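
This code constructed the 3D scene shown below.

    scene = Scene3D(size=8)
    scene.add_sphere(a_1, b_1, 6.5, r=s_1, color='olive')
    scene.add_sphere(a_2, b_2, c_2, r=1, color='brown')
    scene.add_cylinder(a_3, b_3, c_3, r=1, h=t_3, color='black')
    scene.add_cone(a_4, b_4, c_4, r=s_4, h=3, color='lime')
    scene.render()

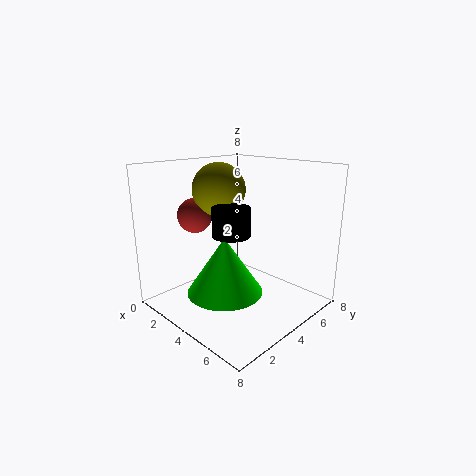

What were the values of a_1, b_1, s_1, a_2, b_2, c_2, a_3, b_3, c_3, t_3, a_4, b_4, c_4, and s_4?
a_1 = 2.5, b_1 = 4, s_1 = 1.5, a_2 = 1.5, b_2 = 3, c_2 = 5, a_3 = 4.5, b_3 = 3, c_3 = 4.5, t_3 = 1.5, a_4 = 4.5, b_4 = 2.5, c_4 = 1.5, s_4 = 2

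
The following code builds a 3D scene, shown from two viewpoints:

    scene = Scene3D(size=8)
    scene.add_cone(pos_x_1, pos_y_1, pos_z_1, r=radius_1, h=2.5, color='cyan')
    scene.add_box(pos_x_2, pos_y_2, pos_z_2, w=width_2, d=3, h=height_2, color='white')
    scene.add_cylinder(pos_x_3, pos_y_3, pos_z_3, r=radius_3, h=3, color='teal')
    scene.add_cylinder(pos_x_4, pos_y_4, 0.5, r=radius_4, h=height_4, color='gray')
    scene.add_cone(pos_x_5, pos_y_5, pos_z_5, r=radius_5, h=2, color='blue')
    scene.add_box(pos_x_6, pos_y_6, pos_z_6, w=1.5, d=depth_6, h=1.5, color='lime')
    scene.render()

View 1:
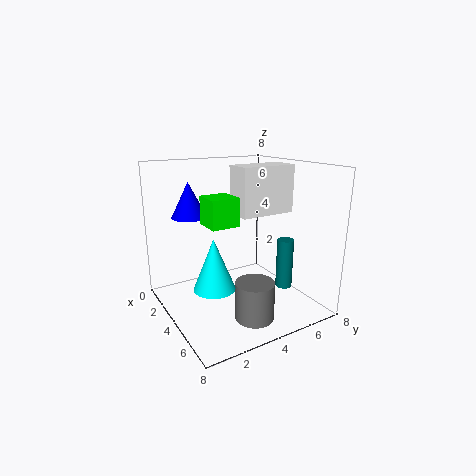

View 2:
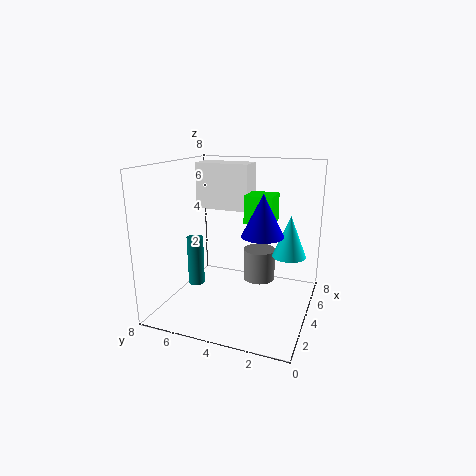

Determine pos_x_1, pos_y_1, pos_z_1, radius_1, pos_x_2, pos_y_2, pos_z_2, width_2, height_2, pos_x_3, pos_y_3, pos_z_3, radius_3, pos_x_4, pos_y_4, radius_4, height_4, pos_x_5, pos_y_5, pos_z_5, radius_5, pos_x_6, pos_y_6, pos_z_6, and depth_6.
pos_x_1 = 6
pos_y_1 = 1.5
pos_z_1 = 2.5
radius_1 = 1
pos_x_2 = 4
pos_y_2 = 3.5
pos_z_2 = 5.5
width_2 = 1.5
height_2 = 2.5
pos_x_3 = 4.5
pos_y_3 = 7
pos_z_3 = 0.5
radius_3 = 0.5
pos_x_4 = 6.5
pos_y_4 = 3.5
radius_4 = 1
height_4 = 2
pos_x_5 = 2
pos_y_5 = 2
pos_z_5 = 5
radius_5 = 1
pos_x_6 = 3.5
pos_y_6 = 2
pos_z_6 = 5
depth_6 = 1.5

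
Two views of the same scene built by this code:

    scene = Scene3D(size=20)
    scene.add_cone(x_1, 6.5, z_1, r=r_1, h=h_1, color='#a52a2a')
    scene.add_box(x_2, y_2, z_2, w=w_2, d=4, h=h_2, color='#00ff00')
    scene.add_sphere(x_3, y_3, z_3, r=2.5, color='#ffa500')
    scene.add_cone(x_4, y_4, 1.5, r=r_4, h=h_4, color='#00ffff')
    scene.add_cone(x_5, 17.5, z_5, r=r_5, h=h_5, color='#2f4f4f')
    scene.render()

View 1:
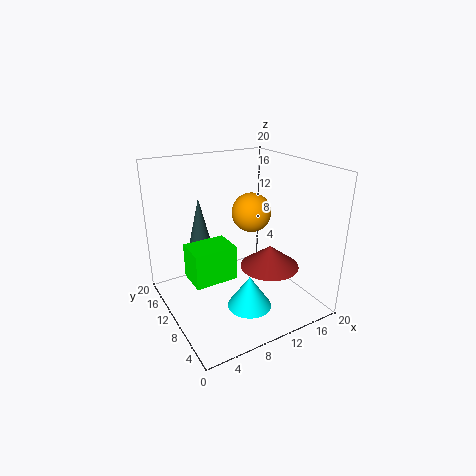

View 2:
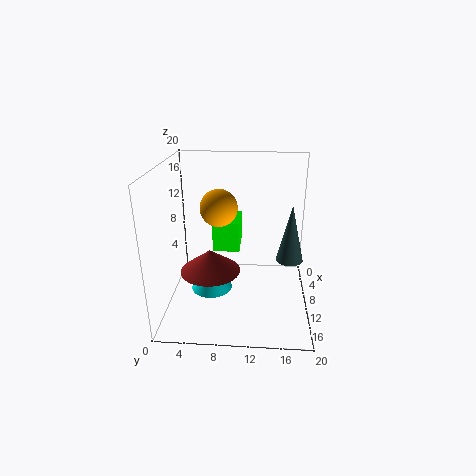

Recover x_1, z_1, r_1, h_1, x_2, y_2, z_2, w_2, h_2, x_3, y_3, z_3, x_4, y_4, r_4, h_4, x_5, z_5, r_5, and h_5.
x_1 = 13, z_1 = 6.5, r_1 = 4, h_1 = 3, x_2 = 2, y_2 = 6, z_2 = 6.5, w_2 = 5.5, h_2 = 4.5, x_3 = 10.5, y_3 = 7.5, z_3 = 14.5, x_4 = 9.5, y_4 = 6, r_4 = 3, h_4 = 4.5, x_5 = 7.5, z_5 = 5.5, r_5 = 2, h_5 = 8.5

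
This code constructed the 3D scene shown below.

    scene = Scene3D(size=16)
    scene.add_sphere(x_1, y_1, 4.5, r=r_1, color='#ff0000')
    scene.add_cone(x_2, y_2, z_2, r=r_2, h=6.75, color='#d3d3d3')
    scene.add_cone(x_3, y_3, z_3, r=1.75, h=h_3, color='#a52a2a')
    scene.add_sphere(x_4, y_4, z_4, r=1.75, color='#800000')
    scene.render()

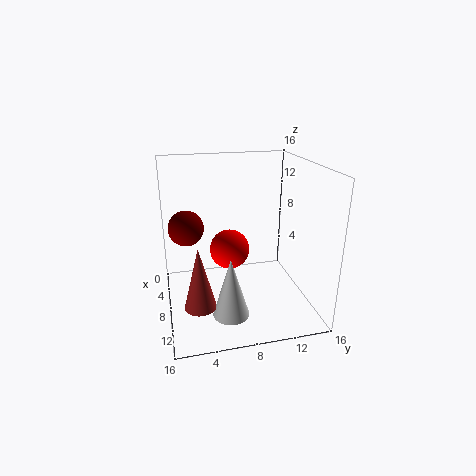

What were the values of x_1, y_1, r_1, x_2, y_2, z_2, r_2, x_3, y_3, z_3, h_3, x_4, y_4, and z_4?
x_1 = 3.5
y_1 = 8
r_1 = 2.5
x_2 = 11
y_2 = 6.5
z_2 = 0.25
r_2 = 2
x_3 = 10.25
y_3 = 3.25
z_3 = 1.25
h_3 = 7
x_4 = 10
y_4 = 2.25
z_4 = 10.5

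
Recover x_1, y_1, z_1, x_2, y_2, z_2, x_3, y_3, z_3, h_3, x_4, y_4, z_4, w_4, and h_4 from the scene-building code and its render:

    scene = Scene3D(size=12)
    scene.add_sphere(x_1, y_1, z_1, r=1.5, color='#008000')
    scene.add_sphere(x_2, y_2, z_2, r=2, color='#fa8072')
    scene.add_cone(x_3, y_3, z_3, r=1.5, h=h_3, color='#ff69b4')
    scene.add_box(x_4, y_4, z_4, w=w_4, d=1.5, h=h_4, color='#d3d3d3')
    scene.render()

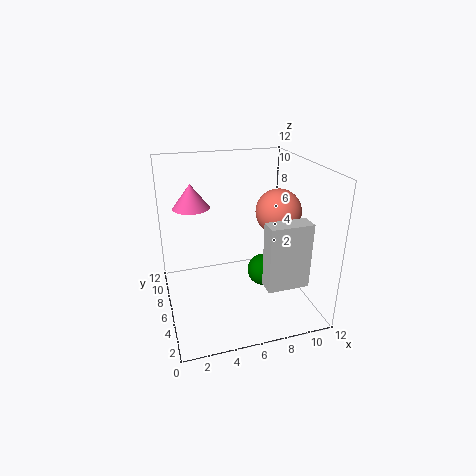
x_1 = 9
y_1 = 7.5
z_1 = 1.5
x_2 = 10
y_2 = 7
z_2 = 7.5
x_3 = 2.5
y_3 = 7.5
z_3 = 8.5
h_3 = 2
x_4 = 7.5
y_4 = 2.5
z_4 = 2.5
w_4 = 3.5
h_4 = 5.5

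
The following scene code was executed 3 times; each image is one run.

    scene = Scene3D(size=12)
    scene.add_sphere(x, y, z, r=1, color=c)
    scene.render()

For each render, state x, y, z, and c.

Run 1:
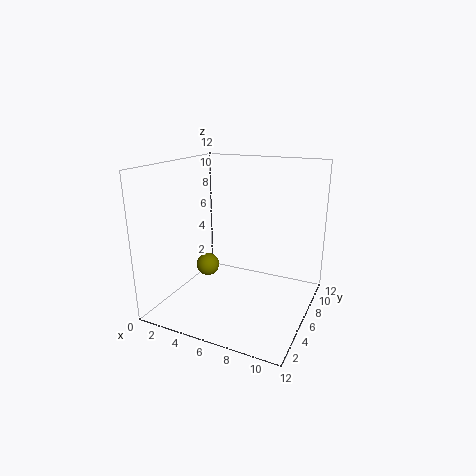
x = 3, y = 6, z = 3, c = 'olive'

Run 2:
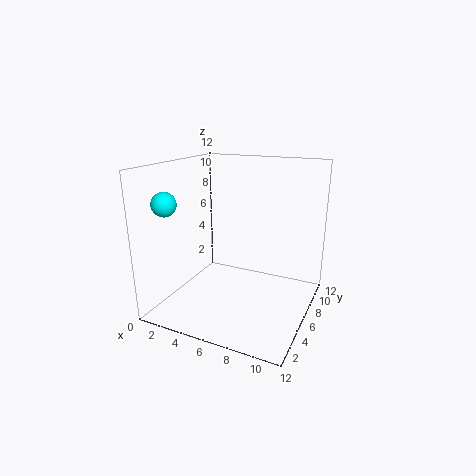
x = 1, y = 3, z = 9, c = 'cyan'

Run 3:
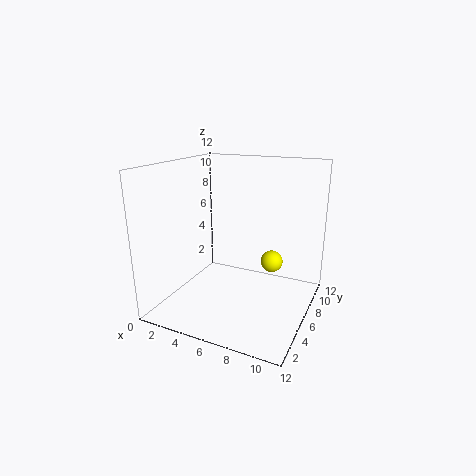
x = 8, y = 9, z = 3, c = 'yellow'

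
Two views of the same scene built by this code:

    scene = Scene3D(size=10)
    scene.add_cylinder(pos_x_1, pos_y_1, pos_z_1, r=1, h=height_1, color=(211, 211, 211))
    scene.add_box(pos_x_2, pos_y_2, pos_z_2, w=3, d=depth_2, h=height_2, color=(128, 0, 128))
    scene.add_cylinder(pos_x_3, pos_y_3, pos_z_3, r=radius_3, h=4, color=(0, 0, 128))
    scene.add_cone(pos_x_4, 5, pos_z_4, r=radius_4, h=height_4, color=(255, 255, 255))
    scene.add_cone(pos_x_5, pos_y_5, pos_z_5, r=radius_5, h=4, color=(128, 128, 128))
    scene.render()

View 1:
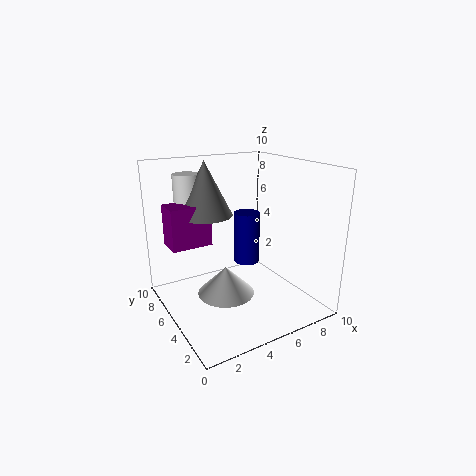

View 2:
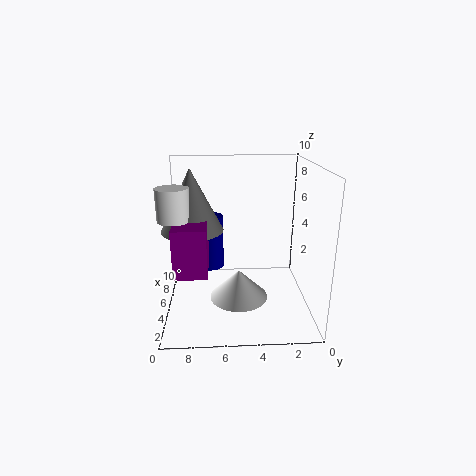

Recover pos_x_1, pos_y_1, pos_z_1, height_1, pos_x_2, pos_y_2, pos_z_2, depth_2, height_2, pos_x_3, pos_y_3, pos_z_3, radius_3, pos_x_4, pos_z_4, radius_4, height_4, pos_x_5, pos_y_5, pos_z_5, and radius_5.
pos_x_1 = 3
pos_y_1 = 9
pos_z_1 = 7
height_1 = 2
pos_x_2 = 1
pos_y_2 = 7
pos_z_2 = 4
depth_2 = 2
height_2 = 3
pos_x_3 = 7
pos_y_3 = 7
pos_z_3 = 2
radius_3 = 1
pos_x_4 = 4
pos_z_4 = 1
radius_4 = 2
height_4 = 2
pos_x_5 = 4
pos_y_5 = 8
pos_z_5 = 6
radius_5 = 2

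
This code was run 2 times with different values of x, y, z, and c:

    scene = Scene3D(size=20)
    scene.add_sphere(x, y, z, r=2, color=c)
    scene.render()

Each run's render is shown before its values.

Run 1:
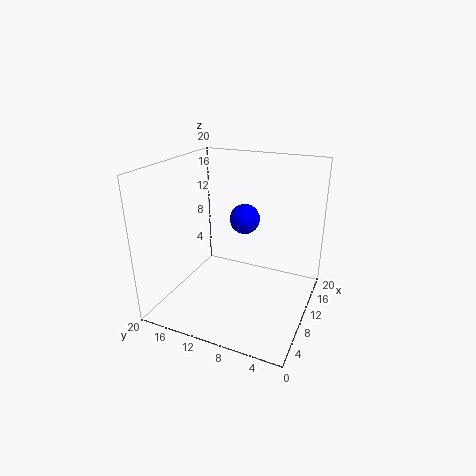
x = 10, y = 9, z = 13, c = 'blue'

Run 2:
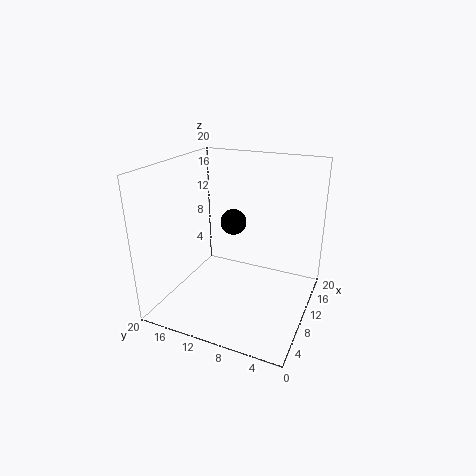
x = 15, y = 13, z = 10, c = 'black'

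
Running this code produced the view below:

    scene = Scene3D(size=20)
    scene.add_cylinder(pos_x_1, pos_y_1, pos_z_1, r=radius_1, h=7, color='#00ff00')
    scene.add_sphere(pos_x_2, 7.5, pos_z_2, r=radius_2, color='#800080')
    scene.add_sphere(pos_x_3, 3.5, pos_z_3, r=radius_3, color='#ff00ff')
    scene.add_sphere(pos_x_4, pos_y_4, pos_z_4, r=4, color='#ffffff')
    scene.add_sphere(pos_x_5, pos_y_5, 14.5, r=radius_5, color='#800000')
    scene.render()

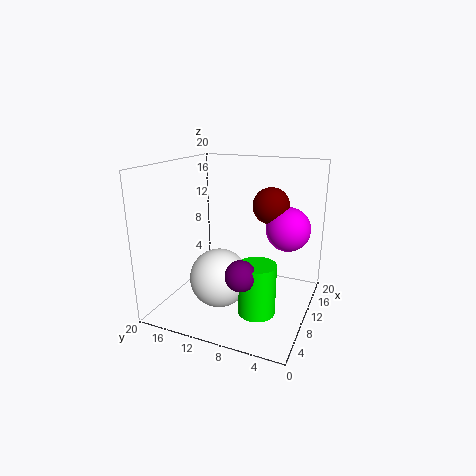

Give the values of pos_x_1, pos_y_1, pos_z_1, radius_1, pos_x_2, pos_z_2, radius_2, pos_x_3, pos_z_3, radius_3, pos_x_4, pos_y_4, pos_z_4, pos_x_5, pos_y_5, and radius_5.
pos_x_1 = 7, pos_y_1 = 6, pos_z_1 = 1, radius_1 = 2.5, pos_x_2 = 5, pos_z_2 = 7, radius_2 = 2, pos_x_3 = 12, pos_z_3 = 11.5, radius_3 = 3, pos_x_4 = 7, pos_y_4 = 11.5, pos_z_4 = 5, pos_x_5 = 12, pos_y_5 = 6, radius_5 = 2.5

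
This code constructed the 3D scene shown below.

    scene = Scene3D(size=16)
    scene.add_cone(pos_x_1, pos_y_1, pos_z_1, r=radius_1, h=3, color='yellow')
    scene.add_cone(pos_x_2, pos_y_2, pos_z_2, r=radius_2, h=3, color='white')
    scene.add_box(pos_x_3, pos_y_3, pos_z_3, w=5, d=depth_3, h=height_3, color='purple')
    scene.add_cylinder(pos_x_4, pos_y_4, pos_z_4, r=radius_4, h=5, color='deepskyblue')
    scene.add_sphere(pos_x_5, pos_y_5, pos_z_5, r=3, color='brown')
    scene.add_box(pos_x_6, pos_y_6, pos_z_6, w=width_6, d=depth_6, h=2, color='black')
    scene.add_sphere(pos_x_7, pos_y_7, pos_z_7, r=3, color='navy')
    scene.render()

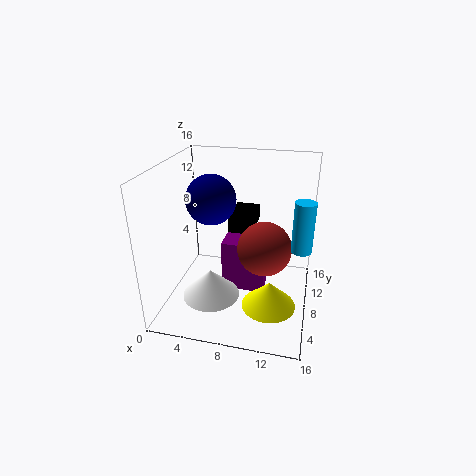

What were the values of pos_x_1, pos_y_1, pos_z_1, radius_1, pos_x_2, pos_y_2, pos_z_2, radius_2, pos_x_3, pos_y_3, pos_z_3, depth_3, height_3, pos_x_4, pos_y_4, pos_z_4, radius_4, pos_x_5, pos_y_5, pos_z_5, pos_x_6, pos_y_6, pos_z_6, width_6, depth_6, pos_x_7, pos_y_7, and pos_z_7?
pos_x_1 = 12
pos_y_1 = 6
pos_z_1 = 1
radius_1 = 3
pos_x_2 = 6
pos_y_2 = 4
pos_z_2 = 3
radius_2 = 3
pos_x_3 = 6
pos_y_3 = 8
pos_z_3 = 1
depth_3 = 3
height_3 = 6
pos_x_4 = 15
pos_y_4 = 5
pos_z_4 = 9
radius_4 = 1
pos_x_5 = 11
pos_y_5 = 8
pos_z_5 = 7
pos_x_6 = 6
pos_y_6 = 11
pos_z_6 = 7
width_6 = 3
depth_6 = 5
pos_x_7 = 4
pos_y_7 = 11
pos_z_7 = 11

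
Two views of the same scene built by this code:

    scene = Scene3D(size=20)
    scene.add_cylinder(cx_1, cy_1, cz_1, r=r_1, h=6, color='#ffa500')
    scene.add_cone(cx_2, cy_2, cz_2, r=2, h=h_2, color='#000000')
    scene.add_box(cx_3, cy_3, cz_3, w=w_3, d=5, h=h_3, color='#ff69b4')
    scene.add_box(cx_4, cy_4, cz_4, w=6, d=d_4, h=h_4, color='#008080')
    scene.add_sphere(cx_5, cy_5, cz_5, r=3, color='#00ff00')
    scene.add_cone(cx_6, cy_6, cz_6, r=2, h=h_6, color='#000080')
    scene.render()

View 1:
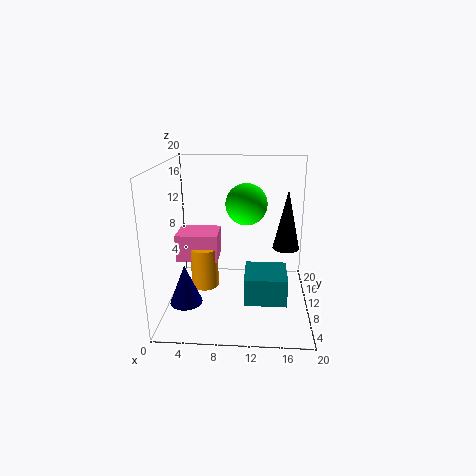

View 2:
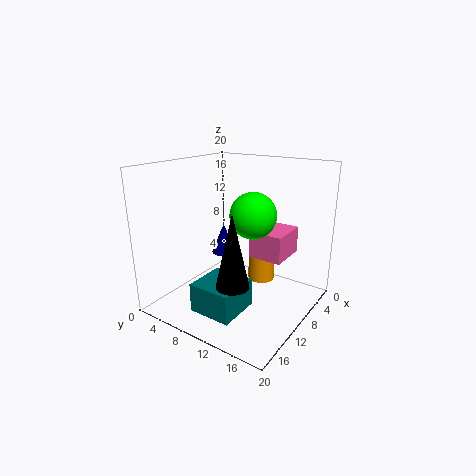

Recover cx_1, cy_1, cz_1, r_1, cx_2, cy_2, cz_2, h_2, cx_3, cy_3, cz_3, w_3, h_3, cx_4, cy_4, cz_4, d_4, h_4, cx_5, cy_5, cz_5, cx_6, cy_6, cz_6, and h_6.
cx_1 = 5
cy_1 = 11
cz_1 = 2
r_1 = 2
cx_2 = 17
cy_2 = 14
cz_2 = 7
h_2 = 9
cx_3 = 1
cy_3 = 10
cz_3 = 6
w_3 = 6
h_3 = 4
cx_4 = 11
cy_4 = 7
cz_4 = 1
d_4 = 6
h_4 = 4
cx_5 = 11
cy_5 = 13
cz_5 = 14
cx_6 = 4
cy_6 = 3
cz_6 = 4
h_6 = 5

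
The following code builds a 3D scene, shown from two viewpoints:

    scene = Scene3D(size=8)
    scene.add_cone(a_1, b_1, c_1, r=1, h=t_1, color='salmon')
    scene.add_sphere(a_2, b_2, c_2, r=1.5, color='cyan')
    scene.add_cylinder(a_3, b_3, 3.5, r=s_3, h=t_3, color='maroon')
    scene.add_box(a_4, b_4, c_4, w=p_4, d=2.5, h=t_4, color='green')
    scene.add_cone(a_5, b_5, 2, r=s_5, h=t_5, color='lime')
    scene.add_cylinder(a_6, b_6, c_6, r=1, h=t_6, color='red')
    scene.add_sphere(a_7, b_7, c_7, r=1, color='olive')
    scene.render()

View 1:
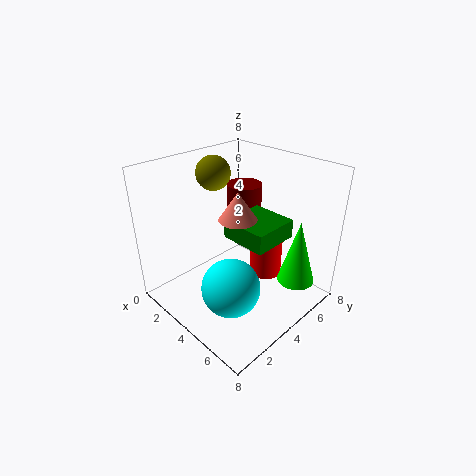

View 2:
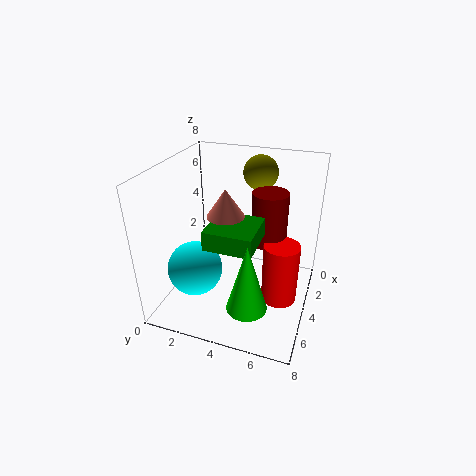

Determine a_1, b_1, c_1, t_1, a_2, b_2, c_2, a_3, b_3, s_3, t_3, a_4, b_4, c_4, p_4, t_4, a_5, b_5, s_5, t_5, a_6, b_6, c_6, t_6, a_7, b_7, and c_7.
a_1 = 4.5; b_1 = 3.5; c_1 = 5.5; t_1 = 1.5; a_2 = 5.5; b_2 = 2; c_2 = 2.5; a_3 = 3; b_3 = 5.5; s_3 = 1; t_3 = 3; a_4 = 4; b_4 = 3; c_4 = 4.5; p_4 = 2.5; t_4 = 1; a_5 = 7; b_5 = 5.5; s_5 = 1; t_5 = 3.5; a_6 = 4; b_6 = 6.5; c_6 = 0.5; t_6 = 3.5; a_7 = 1.5; b_7 = 4.5; c_7 = 7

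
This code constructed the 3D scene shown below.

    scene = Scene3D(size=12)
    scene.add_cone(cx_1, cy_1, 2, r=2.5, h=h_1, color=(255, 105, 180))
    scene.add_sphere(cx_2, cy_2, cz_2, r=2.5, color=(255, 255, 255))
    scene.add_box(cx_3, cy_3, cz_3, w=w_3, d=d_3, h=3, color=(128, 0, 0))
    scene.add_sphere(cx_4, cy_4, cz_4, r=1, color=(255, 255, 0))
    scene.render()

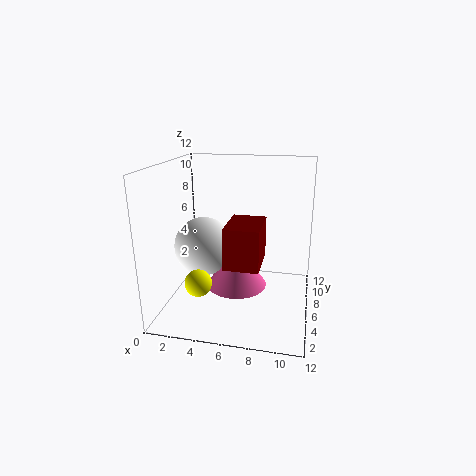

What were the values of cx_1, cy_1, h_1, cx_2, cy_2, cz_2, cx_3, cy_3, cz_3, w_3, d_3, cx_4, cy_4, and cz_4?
cx_1 = 6
cy_1 = 5.5
h_1 = 3.5
cx_2 = 3
cy_2 = 6
cz_2 = 5
cx_3 = 6
cy_3 = 1
cz_3 = 5.5
w_3 = 2.5
d_3 = 3.5
cx_4 = 4
cy_4 = 1.5
cz_4 = 4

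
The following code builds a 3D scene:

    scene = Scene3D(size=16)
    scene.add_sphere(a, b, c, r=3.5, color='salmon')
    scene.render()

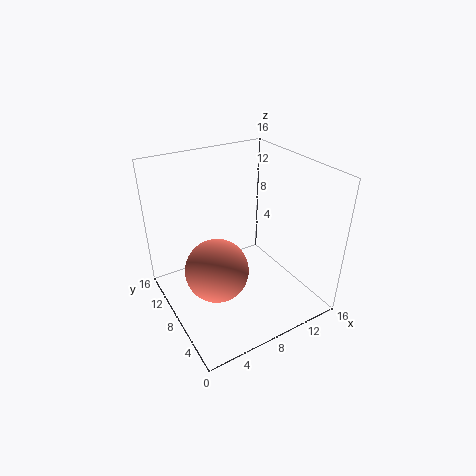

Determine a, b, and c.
a = 5; b = 7.5; c = 5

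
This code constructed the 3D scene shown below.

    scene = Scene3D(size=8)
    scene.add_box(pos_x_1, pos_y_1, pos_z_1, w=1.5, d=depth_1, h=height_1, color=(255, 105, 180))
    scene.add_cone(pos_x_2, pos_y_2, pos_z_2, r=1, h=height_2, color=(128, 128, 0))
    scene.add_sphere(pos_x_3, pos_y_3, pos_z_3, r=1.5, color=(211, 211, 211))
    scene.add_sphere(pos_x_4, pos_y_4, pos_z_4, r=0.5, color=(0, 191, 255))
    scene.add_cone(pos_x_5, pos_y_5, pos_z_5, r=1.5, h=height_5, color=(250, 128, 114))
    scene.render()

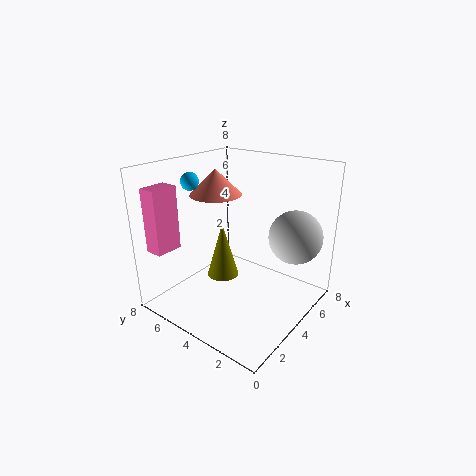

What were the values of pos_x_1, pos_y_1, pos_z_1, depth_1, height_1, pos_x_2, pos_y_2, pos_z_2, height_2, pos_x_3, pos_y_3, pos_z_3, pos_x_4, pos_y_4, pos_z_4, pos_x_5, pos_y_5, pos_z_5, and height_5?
pos_x_1 = 0.5, pos_y_1 = 6.5, pos_z_1 = 3.5, depth_1 = 1, height_1 = 3.5, pos_x_2 = 5, pos_y_2 = 6, pos_z_2 = 0.5, height_2 = 3.5, pos_x_3 = 6, pos_y_3 = 1.5, pos_z_3 = 4, pos_x_4 = 3, pos_y_4 = 6.5, pos_z_4 = 7, pos_x_5 = 4.5, pos_y_5 = 6, pos_z_5 = 6, height_5 = 1.5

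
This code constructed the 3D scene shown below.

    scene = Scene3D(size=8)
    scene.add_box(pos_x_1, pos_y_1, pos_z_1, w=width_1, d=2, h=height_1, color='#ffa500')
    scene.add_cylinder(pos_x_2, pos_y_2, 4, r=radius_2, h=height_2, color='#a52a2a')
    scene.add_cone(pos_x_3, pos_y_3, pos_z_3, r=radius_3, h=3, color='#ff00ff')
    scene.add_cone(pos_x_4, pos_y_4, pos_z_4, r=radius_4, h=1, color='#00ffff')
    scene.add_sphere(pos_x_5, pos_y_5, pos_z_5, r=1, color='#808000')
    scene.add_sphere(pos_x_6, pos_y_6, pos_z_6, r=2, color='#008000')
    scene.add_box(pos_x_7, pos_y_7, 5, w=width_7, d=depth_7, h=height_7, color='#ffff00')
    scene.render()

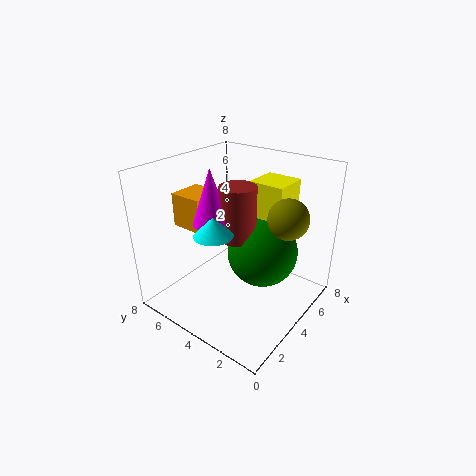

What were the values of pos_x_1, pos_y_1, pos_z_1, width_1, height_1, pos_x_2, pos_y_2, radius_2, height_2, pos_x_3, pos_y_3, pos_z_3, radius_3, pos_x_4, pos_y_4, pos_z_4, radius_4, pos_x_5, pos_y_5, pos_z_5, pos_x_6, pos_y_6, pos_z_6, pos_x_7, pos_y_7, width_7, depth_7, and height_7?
pos_x_1 = 3
pos_y_1 = 6
pos_z_1 = 4
width_1 = 2
height_1 = 2
pos_x_2 = 4
pos_y_2 = 4
radius_2 = 1
height_2 = 3
pos_x_3 = 3
pos_y_3 = 5
pos_z_3 = 5
radius_3 = 1
pos_x_4 = 2
pos_y_4 = 4
pos_z_4 = 5
radius_4 = 1
pos_x_5 = 4
pos_y_5 = 1
pos_z_5 = 6
pos_x_6 = 5
pos_y_6 = 3
pos_z_6 = 3
pos_x_7 = 5
pos_y_7 = 2
width_7 = 2
depth_7 = 2
height_7 = 2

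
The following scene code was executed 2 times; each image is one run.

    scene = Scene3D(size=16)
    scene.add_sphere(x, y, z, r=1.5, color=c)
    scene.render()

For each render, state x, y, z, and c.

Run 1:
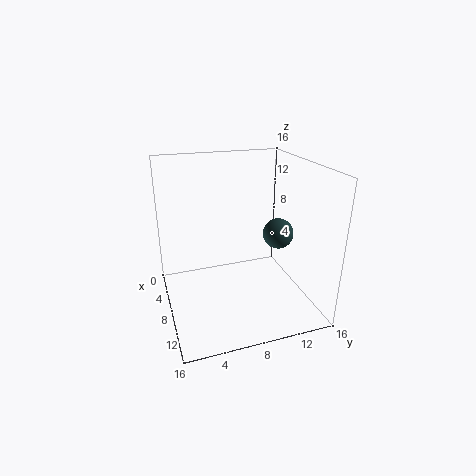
x = 12.25, y = 10.75, z = 10, c = 'darkslategray'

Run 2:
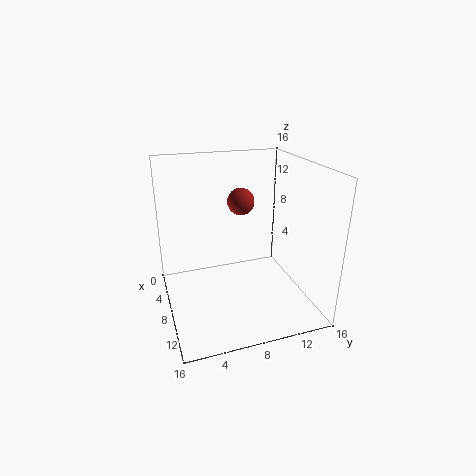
x = 6.75, y = 8.75, z = 11.75, c = 'brown'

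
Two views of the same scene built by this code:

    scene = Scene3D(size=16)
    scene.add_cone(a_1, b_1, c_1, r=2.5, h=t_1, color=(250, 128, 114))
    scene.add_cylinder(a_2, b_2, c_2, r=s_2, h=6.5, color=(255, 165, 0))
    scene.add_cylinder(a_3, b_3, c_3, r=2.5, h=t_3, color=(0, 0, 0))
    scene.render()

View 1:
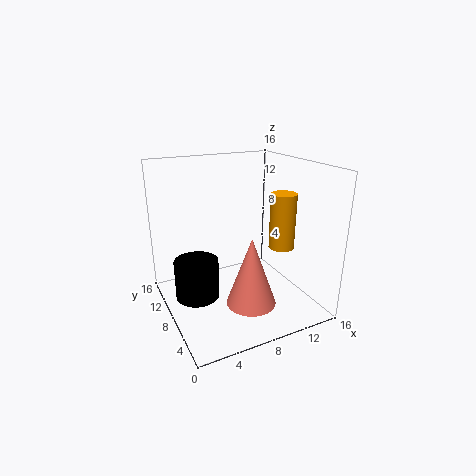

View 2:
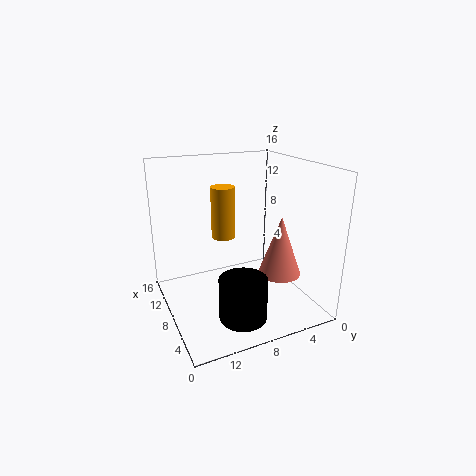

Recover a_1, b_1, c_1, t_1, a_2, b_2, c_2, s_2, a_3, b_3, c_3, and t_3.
a_1 = 7; b_1 = 3; c_1 = 3; t_1 = 7; a_2 = 13.5; b_2 = 7.5; c_2 = 6; s_2 = 1.5; a_3 = 3.5; b_3 = 9.5; c_3 = 1; t_3 = 4.5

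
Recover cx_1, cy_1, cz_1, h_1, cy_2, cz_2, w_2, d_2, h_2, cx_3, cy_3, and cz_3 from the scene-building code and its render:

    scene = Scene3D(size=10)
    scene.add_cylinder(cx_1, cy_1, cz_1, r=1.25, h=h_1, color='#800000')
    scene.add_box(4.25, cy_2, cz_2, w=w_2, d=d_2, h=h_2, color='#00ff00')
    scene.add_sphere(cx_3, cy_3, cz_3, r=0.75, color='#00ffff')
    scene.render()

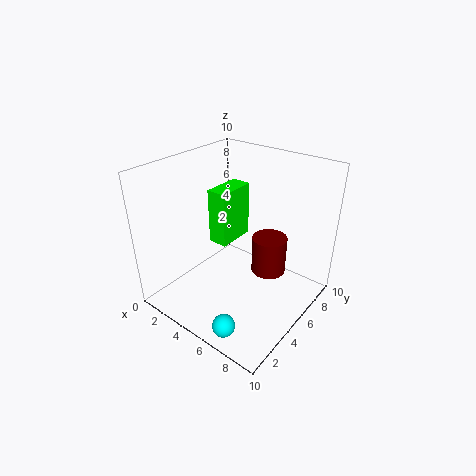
cx_1 = 6.5; cy_1 = 6.75; cz_1 = 2; h_1 = 2.75; cy_2 = 3; cz_2 = 5.5; w_2 = 1.25; d_2 = 2.5; h_2 = 3.5; cx_3 = 6.75; cy_3 = 1.25; cz_3 = 0.75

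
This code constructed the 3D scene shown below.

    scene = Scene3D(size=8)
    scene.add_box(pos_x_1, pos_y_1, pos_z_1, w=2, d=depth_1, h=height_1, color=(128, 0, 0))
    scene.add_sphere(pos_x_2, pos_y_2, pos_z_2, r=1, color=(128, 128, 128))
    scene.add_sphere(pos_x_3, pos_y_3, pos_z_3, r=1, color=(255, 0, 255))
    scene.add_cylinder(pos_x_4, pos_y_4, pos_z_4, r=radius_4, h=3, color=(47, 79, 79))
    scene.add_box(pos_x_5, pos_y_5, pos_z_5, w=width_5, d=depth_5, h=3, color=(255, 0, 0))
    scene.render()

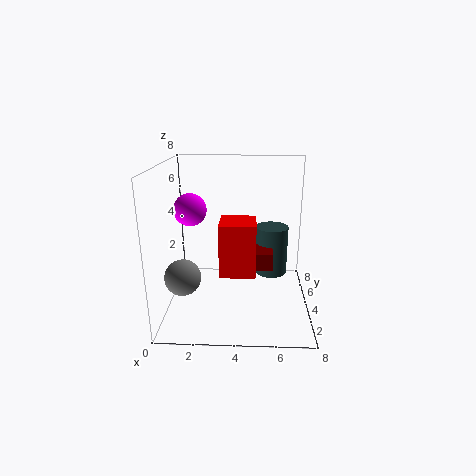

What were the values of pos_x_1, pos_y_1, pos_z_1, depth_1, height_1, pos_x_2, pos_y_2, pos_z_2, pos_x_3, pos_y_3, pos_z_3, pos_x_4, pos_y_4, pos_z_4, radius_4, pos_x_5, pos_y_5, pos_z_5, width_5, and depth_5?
pos_x_1 = 4; pos_y_1 = 4; pos_z_1 = 2; depth_1 = 2; height_1 = 1; pos_x_2 = 1; pos_y_2 = 3; pos_z_2 = 2; pos_x_3 = 1; pos_y_3 = 6; pos_z_3 = 5; pos_x_4 = 6; pos_y_4 = 6; pos_z_4 = 1; radius_4 = 1; pos_x_5 = 3; pos_y_5 = 3; pos_z_5 = 2; width_5 = 2; depth_5 = 2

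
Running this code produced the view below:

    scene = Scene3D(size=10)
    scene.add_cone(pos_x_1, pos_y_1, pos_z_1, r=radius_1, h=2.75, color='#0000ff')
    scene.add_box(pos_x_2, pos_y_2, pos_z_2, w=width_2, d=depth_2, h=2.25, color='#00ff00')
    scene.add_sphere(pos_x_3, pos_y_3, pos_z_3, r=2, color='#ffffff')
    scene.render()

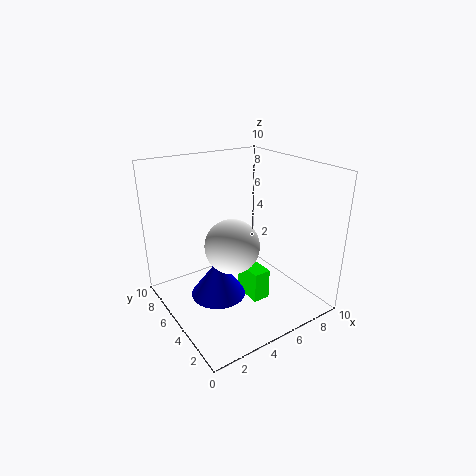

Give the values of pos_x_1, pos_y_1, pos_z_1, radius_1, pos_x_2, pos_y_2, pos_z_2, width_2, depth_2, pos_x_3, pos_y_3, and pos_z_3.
pos_x_1 = 3.75; pos_y_1 = 5.75; pos_z_1 = 0.5; radius_1 = 2; pos_x_2 = 5.5; pos_y_2 = 3.5; pos_z_2 = 0.25; width_2 = 1.25; depth_2 = 2.25; pos_x_3 = 5; pos_y_3 = 5.75; pos_z_3 = 4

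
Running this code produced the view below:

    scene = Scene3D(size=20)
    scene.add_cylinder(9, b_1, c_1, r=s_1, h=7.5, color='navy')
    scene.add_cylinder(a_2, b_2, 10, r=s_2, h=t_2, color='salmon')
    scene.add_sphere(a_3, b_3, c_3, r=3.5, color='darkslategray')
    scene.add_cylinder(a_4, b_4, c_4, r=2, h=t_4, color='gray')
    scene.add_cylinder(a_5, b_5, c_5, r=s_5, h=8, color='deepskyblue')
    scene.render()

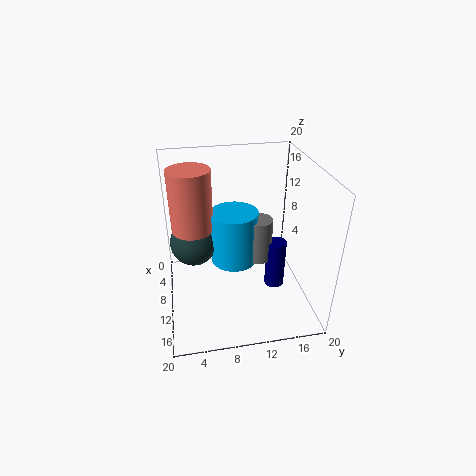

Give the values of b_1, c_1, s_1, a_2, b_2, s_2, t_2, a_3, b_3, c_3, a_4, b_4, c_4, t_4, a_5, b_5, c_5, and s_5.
b_1 = 16; c_1 = 0.5; s_1 = 1.5; a_2 = 6.5; b_2 = 4; s_2 = 3; t_2 = 9; a_3 = 6; b_3 = 4; c_3 = 7.5; a_4 = 8; b_4 = 13.5; c_4 = 5; t_4 = 6.5; a_5 = 7; b_5 = 10; c_5 = 4.5; s_5 = 3.5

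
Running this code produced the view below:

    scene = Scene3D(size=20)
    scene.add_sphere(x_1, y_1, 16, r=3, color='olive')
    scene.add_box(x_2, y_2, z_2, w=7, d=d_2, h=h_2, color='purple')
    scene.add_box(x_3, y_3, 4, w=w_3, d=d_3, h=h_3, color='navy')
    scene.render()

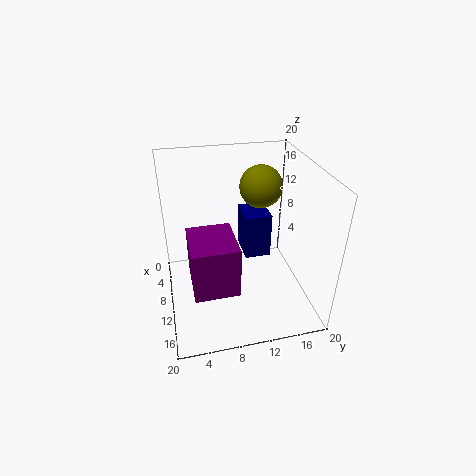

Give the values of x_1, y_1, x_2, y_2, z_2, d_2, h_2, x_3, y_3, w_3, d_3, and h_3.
x_1 = 7; y_1 = 14; x_2 = 9; y_2 = 3; z_2 = 5; d_2 = 6; h_2 = 7; x_3 = 2; y_3 = 12; w_3 = 5; d_3 = 4; h_3 = 7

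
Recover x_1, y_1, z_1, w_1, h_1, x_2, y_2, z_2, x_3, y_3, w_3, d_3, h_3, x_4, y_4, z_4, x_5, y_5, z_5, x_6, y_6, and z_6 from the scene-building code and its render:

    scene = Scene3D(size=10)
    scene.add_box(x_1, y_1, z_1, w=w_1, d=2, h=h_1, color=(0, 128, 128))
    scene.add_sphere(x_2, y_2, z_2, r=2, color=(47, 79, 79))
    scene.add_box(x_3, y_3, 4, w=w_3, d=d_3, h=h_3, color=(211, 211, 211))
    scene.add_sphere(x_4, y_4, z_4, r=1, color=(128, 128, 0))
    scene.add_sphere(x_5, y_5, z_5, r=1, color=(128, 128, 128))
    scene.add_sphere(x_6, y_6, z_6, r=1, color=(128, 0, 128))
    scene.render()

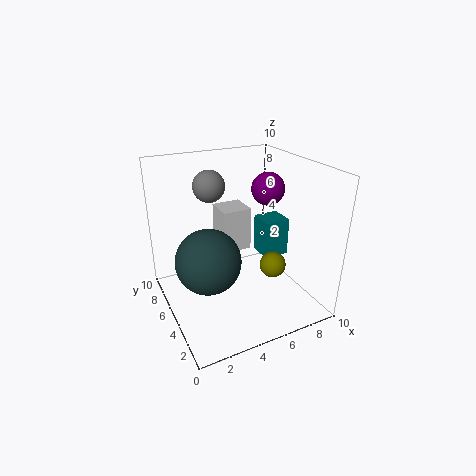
x_1 = 8; y_1 = 6; z_1 = 2; w_1 = 2; h_1 = 3; x_2 = 2; y_2 = 3; z_2 = 5; x_3 = 4; y_3 = 5; w_3 = 2; d_3 = 2; h_3 = 3; x_4 = 8; y_4 = 5; z_4 = 2; x_5 = 3; y_5 = 5; z_5 = 9; x_6 = 6; y_6 = 3; z_6 = 9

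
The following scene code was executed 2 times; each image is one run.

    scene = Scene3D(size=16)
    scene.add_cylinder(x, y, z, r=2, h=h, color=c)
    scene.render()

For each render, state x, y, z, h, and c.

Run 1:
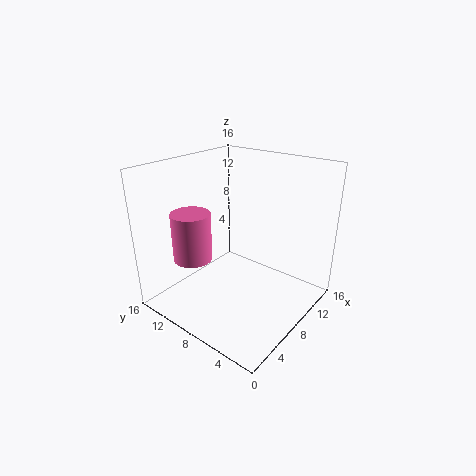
x = 3; y = 10; z = 7; h = 5; c = 'hotpink'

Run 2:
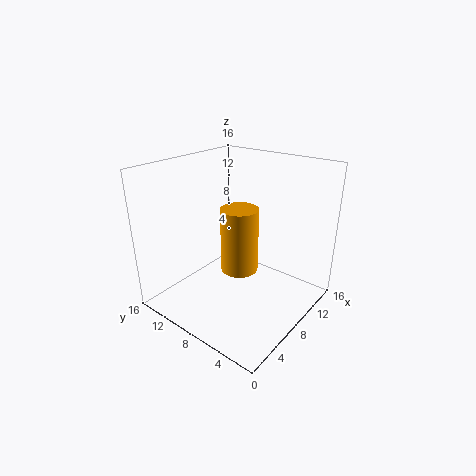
x = 7; y = 7; z = 5; h = 7; c = 'orange'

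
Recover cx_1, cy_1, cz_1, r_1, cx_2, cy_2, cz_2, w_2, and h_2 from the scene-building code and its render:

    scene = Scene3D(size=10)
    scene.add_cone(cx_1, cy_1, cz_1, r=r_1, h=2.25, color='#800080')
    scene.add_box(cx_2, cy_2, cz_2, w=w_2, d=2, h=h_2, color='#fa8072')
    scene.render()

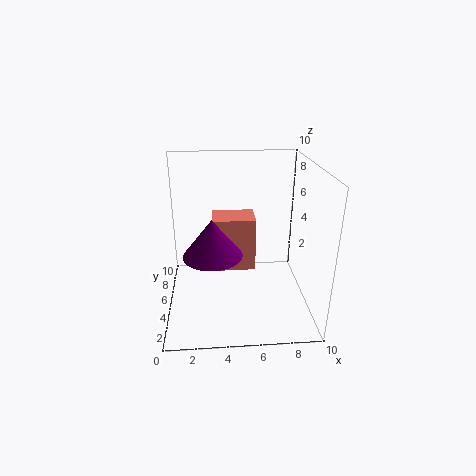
cx_1 = 3.25
cy_1 = 1.75
cz_1 = 5.5
r_1 = 1.75
cx_2 = 3.25
cy_2 = 3.25
cz_2 = 3.5
w_2 = 2.75
h_2 = 3.5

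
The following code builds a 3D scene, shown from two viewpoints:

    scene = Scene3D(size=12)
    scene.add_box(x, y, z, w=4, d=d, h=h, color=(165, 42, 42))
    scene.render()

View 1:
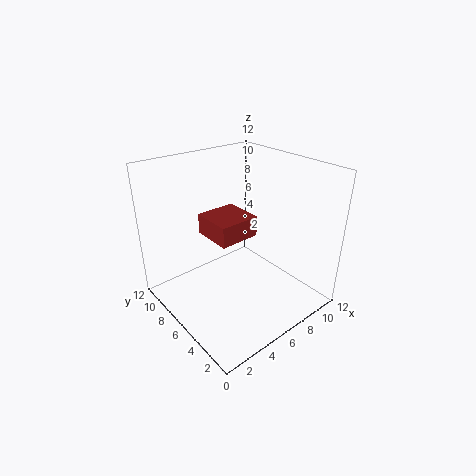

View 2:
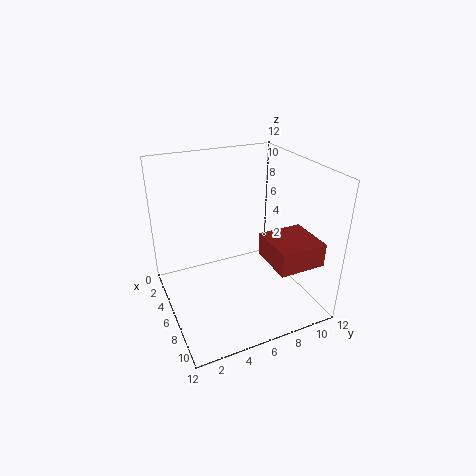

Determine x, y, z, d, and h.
x = 6; y = 8; z = 4; d = 4; h = 2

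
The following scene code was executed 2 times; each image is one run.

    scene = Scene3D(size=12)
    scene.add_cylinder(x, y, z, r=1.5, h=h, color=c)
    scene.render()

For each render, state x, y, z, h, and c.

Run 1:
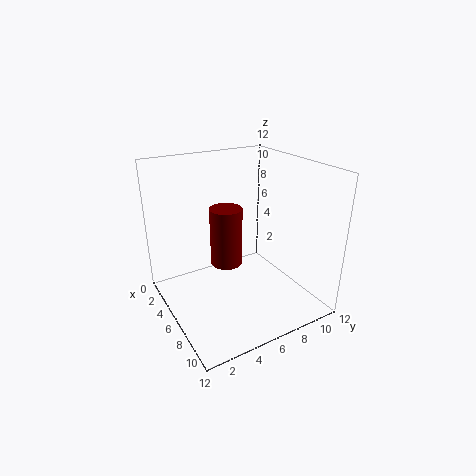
x = 3; y = 6.5; z = 2; h = 5.5; c = 'maroon'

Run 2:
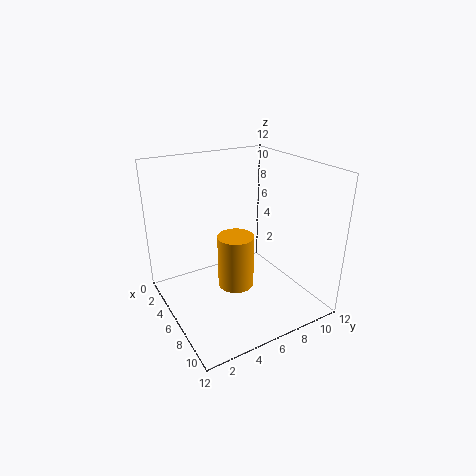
x = 6.5; y = 5.5; z = 2; h = 4.5; c = 'orange'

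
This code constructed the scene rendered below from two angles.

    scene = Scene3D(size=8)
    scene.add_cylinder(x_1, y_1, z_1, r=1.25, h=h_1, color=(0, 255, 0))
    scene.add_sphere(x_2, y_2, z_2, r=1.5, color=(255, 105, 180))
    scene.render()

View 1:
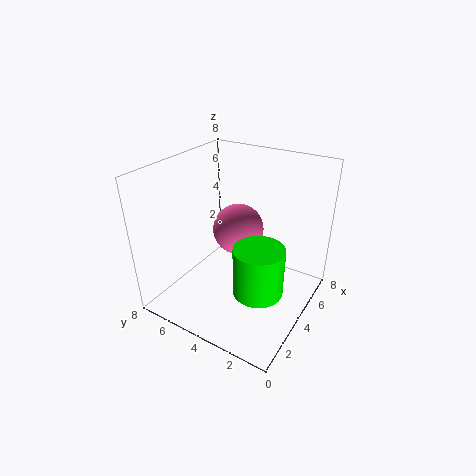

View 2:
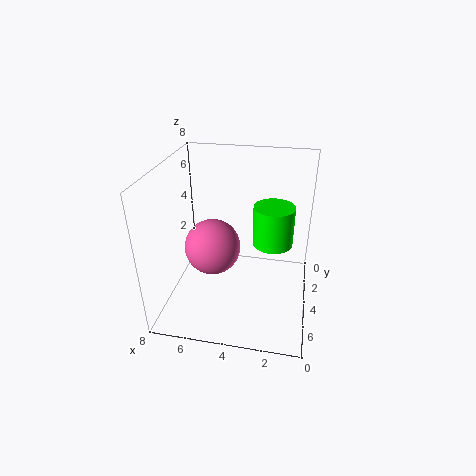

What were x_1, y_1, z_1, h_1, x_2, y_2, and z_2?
x_1 = 2.25; y_1 = 1.75; z_1 = 2.5; h_1 = 2.5; x_2 = 5.25; y_2 = 4.75; z_2 = 3.75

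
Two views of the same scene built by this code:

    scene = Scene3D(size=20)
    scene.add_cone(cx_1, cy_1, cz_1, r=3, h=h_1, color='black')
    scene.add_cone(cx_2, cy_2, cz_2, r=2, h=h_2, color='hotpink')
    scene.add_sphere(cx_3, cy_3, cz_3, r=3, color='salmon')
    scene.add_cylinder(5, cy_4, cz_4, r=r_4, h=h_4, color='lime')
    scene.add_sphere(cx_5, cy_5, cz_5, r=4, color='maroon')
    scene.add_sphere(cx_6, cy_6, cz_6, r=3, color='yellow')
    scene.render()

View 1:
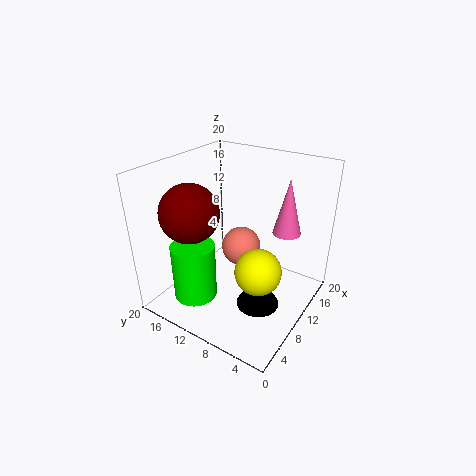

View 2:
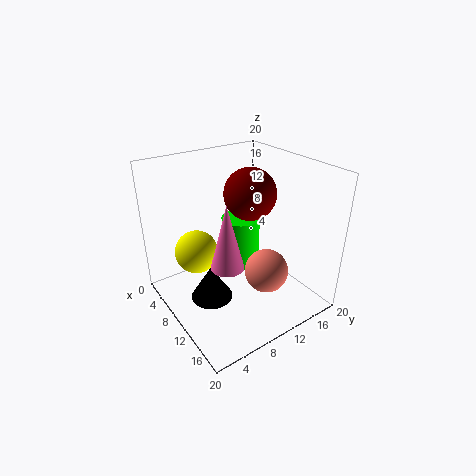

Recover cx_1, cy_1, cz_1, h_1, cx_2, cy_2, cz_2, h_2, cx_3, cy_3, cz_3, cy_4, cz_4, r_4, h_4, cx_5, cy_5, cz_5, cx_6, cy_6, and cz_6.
cx_1 = 9; cy_1 = 6; cz_1 = 1; h_1 = 5; cx_2 = 15; cy_2 = 5; cz_2 = 10; h_2 = 8; cx_3 = 14; cy_3 = 12; cz_3 = 6; cy_4 = 14; cz_4 = 2; r_4 = 3; h_4 = 8; cx_5 = 6; cy_5 = 15; cz_5 = 14; cx_6 = 7; cy_6 = 5; cz_6 = 8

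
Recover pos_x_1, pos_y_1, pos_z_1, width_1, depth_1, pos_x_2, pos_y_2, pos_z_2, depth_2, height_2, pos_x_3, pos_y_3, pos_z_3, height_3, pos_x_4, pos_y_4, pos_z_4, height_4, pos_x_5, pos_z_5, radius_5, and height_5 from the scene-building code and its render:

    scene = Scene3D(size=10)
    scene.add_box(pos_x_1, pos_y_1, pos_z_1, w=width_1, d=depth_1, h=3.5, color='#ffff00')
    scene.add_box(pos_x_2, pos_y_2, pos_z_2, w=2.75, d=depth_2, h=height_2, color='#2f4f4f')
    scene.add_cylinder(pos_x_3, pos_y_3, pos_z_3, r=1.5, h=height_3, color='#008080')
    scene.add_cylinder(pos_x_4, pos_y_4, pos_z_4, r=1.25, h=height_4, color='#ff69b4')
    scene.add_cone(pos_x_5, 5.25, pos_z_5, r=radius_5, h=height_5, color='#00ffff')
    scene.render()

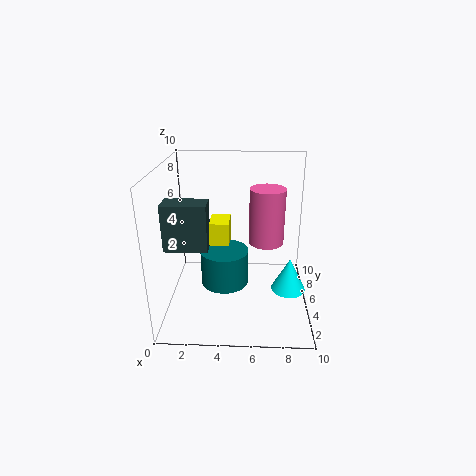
pos_x_1 = 3.25
pos_y_1 = 3.25
pos_z_1 = 3.25
width_1 = 1.25
depth_1 = 1.75
pos_x_2 = 0.5
pos_y_2 = 2.25
pos_z_2 = 5.25
depth_2 = 1.5
height_2 = 3
pos_x_3 = 4.25
pos_y_3 = 2.75
pos_z_3 = 3
height_3 = 2.25
pos_x_4 = 7
pos_y_4 = 6
pos_z_4 = 4.25
height_4 = 4
pos_x_5 = 8.75
pos_z_5 = 0.75
radius_5 = 1.25
height_5 = 2.5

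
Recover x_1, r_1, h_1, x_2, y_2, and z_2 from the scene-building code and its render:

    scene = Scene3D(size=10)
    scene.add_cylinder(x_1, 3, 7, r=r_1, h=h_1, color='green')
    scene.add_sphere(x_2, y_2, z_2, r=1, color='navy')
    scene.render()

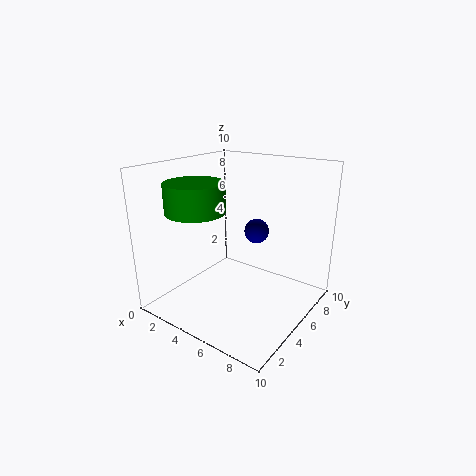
x_1 = 3, r_1 = 2, h_1 = 2, x_2 = 4, y_2 = 9, z_2 = 4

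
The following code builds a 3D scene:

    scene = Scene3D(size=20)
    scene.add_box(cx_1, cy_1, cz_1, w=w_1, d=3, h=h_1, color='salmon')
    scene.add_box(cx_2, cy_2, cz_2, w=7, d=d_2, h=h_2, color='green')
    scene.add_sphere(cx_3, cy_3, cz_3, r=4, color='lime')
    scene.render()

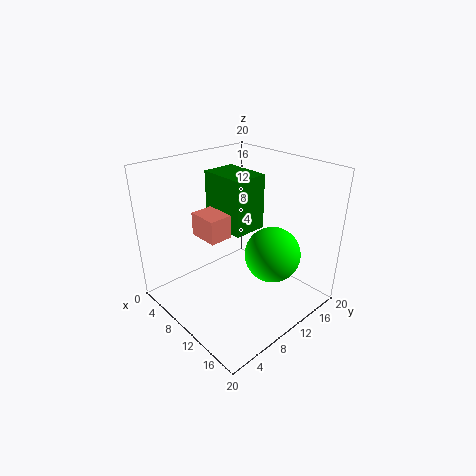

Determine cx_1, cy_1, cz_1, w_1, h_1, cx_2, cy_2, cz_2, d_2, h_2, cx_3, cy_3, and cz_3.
cx_1 = 8
cy_1 = 4
cz_1 = 12
w_1 = 4
h_1 = 3
cx_2 = 3
cy_2 = 10
cz_2 = 10
d_2 = 5
h_2 = 8
cx_3 = 13
cy_3 = 14
cz_3 = 7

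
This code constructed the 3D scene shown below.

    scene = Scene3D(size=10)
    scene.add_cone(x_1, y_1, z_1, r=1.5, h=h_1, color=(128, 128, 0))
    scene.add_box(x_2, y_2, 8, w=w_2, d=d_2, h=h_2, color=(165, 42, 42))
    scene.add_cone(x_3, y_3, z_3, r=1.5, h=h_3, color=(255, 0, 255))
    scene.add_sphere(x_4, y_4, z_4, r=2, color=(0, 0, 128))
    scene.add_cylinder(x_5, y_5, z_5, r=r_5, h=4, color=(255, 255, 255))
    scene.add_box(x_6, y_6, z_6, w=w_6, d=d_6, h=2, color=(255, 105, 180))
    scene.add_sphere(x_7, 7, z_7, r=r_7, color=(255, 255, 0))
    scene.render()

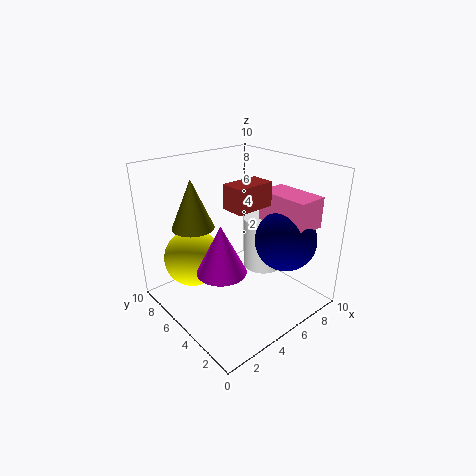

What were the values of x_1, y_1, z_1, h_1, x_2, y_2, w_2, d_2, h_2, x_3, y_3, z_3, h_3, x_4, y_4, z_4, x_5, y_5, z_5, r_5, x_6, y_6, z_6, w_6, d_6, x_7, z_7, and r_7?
x_1 = 3; y_1 = 7.5; z_1 = 5.5; h_1 = 3.5; x_2 = 3; y_2 = 2.5; w_2 = 2.5; d_2 = 1.5; h_2 = 1.5; x_3 = 2; y_3 = 3; z_3 = 4.5; h_3 = 3; x_4 = 6.5; y_4 = 2; z_4 = 5.5; x_5 = 8; y_5 = 5.5; z_5 = 1.5; r_5 = 1.5; x_6 = 6; y_6 = 0.5; z_6 = 6.5; w_6 = 2; d_6 = 3.5; x_7 = 2.5; z_7 = 3.5; r_7 = 2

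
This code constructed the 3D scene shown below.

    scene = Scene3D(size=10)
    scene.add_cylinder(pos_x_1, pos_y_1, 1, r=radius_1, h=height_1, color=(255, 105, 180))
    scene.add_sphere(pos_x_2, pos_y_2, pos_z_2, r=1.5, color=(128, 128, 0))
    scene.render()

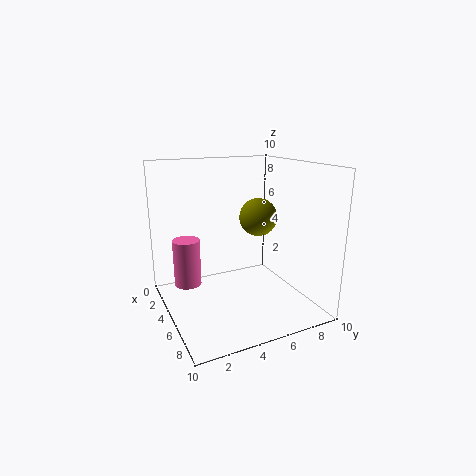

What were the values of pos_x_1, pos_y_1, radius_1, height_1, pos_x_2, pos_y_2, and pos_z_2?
pos_x_1 = 2.5, pos_y_1 = 2, radius_1 = 1, height_1 = 3.5, pos_x_2 = 2.5, pos_y_2 = 8, pos_z_2 = 5.5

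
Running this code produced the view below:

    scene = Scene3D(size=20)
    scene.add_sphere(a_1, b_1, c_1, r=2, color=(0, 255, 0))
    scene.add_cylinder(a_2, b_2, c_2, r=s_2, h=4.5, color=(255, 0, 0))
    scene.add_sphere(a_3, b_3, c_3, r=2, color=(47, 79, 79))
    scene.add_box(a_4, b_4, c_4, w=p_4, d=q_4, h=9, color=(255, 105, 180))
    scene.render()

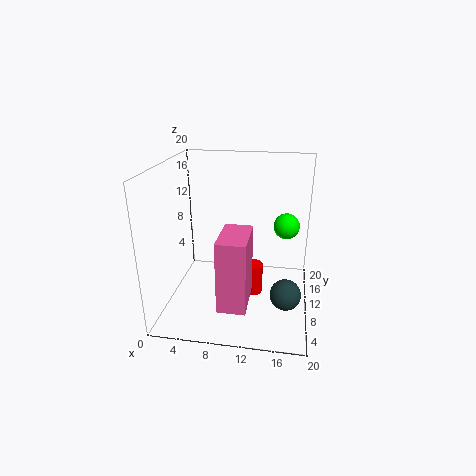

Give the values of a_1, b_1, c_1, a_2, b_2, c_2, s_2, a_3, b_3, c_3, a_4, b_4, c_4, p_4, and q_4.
a_1 = 16.5; b_1 = 16.5; c_1 = 9.5; a_2 = 12; b_2 = 11; c_2 = 1; s_2 = 1.5; a_3 = 17; b_3 = 5.5; c_3 = 4.5; a_4 = 9; b_4 = 0.5; c_4 = 4.5; p_4 = 3.5; q_4 = 6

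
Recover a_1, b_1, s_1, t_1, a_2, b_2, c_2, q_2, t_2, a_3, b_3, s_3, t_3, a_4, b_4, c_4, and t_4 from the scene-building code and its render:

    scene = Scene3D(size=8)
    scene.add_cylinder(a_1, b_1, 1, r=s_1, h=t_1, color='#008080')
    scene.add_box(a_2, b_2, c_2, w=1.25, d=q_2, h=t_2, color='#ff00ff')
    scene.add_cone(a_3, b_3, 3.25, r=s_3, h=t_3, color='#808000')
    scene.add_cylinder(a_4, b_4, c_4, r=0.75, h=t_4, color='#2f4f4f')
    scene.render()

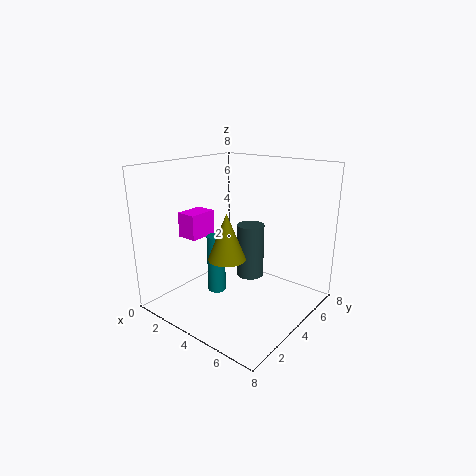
a_1 = 3.25
b_1 = 3
s_1 = 0.5
t_1 = 3.25
a_2 = 0.25
b_2 = 3
c_2 = 3.5
q_2 = 1.75
t_2 = 1.5
a_3 = 4.25
b_3 = 2.75
s_3 = 1
t_3 = 2.5
a_4 = 4.5
b_4 = 4.5
c_4 = 1.75
t_4 = 3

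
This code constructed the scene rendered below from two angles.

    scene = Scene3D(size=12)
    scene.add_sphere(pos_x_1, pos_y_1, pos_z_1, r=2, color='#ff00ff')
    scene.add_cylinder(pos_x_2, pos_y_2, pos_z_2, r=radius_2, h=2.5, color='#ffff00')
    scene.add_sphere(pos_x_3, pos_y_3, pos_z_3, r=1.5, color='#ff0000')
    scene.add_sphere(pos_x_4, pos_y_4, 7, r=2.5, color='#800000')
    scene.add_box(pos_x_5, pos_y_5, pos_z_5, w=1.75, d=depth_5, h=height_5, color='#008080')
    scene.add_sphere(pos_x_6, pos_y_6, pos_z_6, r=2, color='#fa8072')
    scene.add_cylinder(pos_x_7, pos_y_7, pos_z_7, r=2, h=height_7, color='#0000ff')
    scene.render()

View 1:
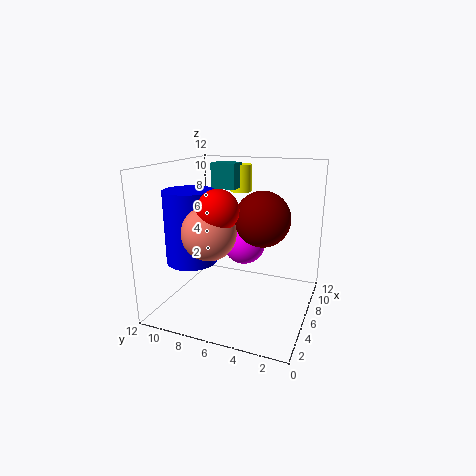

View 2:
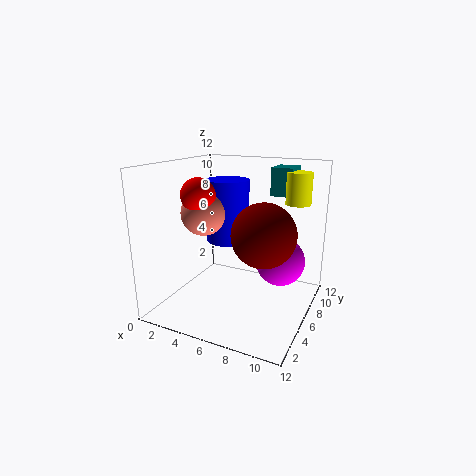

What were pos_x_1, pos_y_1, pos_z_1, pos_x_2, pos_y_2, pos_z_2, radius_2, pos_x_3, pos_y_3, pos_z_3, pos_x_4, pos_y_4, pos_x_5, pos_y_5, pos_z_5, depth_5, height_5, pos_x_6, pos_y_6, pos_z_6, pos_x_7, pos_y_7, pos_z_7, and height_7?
pos_x_1 = 9.5; pos_y_1 = 6.75; pos_z_1 = 4.25; pos_x_2 = 10.5; pos_y_2 = 7.5; pos_z_2 = 9; radius_2 = 1; pos_x_3 = 2.25; pos_y_3 = 6; pos_z_3 = 9.25; pos_x_4 = 8.75; pos_y_4 = 4.75; pos_x_5 = 8.25; pos_y_5 = 7.25; pos_z_5 = 9.5; depth_5 = 2.25; height_5 = 2.25; pos_x_6 = 2.25; pos_y_6 = 6.75; pos_z_6 = 7.5; pos_x_7 = 3.5; pos_y_7 = 9; pos_z_7 = 4.5; height_7 = 5.75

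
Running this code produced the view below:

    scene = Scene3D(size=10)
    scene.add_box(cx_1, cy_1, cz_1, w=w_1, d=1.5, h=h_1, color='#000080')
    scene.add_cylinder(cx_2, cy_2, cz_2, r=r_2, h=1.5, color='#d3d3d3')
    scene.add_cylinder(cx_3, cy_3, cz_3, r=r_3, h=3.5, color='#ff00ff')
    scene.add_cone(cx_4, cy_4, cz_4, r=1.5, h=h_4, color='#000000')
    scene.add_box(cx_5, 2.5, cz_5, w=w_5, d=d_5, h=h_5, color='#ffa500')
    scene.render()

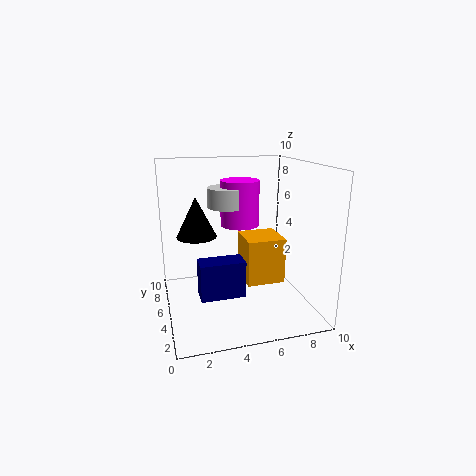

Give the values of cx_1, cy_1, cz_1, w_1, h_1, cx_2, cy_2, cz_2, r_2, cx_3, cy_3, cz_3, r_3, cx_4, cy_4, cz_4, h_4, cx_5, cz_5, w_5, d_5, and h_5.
cx_1 = 2; cy_1 = 3; cz_1 = 1.5; w_1 = 3; h_1 = 2.5; cx_2 = 5; cy_2 = 8; cz_2 = 6.5; r_2 = 1.5; cx_3 = 6; cy_3 = 8; cz_3 = 5; r_3 = 1.5; cx_4 = 2.5; cy_4 = 7.5; cz_4 = 4.5; h_4 = 3; cx_5 = 5; cz_5 = 2.5; w_5 = 2.5; d_5 = 2.5; h_5 = 3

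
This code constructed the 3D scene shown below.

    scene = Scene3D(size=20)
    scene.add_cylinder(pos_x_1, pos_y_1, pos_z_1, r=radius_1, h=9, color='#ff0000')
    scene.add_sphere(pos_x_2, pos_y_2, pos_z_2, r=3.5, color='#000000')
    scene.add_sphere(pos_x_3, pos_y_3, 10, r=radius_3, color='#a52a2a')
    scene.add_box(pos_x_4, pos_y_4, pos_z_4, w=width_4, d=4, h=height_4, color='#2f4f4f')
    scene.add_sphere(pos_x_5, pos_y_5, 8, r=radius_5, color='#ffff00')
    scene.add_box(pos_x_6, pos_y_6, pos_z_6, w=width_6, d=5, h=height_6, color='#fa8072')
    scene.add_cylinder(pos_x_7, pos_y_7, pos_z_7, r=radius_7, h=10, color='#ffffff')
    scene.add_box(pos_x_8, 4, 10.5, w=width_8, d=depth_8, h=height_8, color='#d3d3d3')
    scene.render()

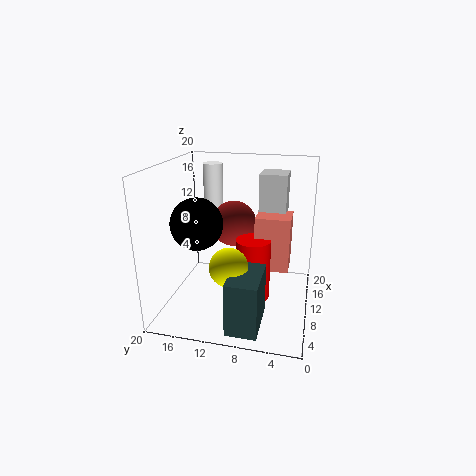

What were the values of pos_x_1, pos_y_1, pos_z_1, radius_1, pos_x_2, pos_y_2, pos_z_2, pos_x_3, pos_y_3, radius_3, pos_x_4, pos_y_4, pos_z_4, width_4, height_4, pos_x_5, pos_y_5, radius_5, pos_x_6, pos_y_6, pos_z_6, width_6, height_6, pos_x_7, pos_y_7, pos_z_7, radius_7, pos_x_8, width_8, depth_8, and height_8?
pos_x_1 = 11; pos_y_1 = 8; pos_z_1 = 0.5; radius_1 = 2.5; pos_x_2 = 7.5; pos_y_2 = 15; pos_z_2 = 12.5; pos_x_3 = 15.5; pos_y_3 = 12; radius_3 = 3.5; pos_x_4 = 0.5; pos_y_4 = 5.5; pos_z_4 = 1; width_4 = 6.5; height_4 = 7; pos_x_5 = 5; pos_y_5 = 10; radius_5 = 2.5; pos_x_6 = 11.5; pos_y_6 = 3; pos_z_6 = 4.5; width_6 = 4.5; height_6 = 8; pos_x_7 = 16.5; pos_y_7 = 15.5; pos_z_7 = 9; radius_7 = 1.5; pos_x_8 = 14.5; width_8 = 4.5; depth_8 = 4; height_8 = 7.5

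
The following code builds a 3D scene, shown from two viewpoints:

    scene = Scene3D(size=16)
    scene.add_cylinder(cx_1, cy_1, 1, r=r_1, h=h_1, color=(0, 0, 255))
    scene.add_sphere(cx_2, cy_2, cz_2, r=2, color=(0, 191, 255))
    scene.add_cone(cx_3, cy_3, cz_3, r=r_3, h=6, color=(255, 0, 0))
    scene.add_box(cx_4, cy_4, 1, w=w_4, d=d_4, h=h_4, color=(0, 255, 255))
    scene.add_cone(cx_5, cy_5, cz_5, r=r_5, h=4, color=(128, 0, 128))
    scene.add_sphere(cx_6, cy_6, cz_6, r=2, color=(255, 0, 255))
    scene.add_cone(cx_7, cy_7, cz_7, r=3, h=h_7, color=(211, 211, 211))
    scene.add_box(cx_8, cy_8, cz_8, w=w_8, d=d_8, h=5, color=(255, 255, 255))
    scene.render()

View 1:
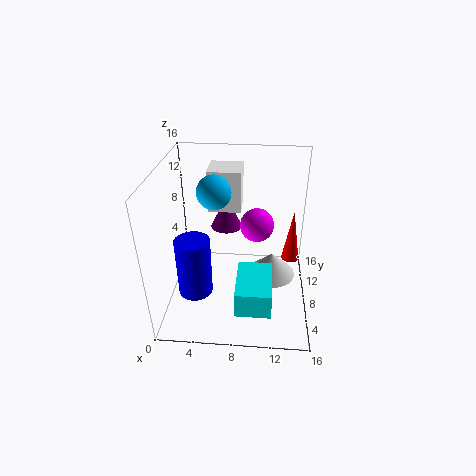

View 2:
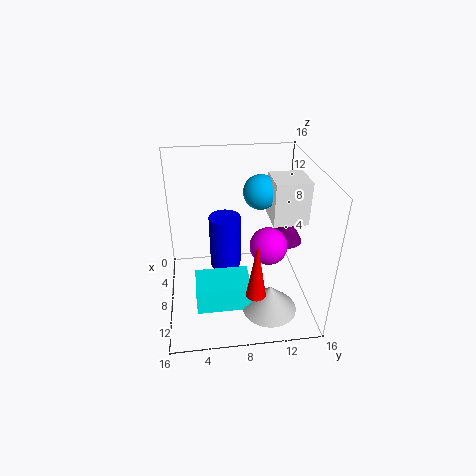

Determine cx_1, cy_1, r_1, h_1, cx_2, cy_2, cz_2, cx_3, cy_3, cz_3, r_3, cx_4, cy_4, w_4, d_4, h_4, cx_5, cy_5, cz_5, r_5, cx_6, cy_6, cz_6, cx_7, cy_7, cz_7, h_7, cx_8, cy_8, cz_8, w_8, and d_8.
cx_1 = 3
cy_1 = 7
r_1 = 2
h_1 = 7
cx_2 = 5
cy_2 = 11
cz_2 = 12
cx_3 = 14
cy_3 = 9
cz_3 = 5
r_3 = 1
cx_4 = 8
cy_4 = 3
w_4 = 4
d_4 = 6
h_4 = 3
cx_5 = 6
cy_5 = 14
cz_5 = 6
r_5 = 2
cx_6 = 10
cy_6 = 11
cz_6 = 8
cx_7 = 12
cy_7 = 11
cz_7 = 1
h_7 = 3
cx_8 = 4
cy_8 = 12
cz_8 = 9
w_8 = 4
d_8 = 4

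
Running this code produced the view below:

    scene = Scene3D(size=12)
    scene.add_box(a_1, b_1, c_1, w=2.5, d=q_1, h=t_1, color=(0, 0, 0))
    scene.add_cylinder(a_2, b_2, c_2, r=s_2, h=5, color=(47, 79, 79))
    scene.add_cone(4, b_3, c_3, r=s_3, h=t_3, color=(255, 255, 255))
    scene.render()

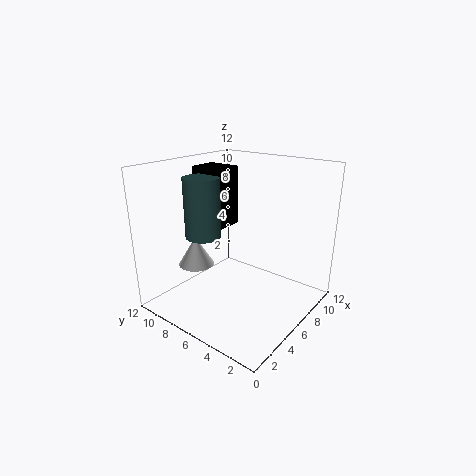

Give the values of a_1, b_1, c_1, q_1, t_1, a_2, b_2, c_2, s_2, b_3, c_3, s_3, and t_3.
a_1 = 5.5
b_1 = 7.5
c_1 = 6.5
q_1 = 3
t_1 = 5
a_2 = 4.5
b_2 = 8.5
c_2 = 6
s_2 = 1.5
b_3 = 9
c_3 = 3.5
s_3 = 1.5
t_3 = 2.5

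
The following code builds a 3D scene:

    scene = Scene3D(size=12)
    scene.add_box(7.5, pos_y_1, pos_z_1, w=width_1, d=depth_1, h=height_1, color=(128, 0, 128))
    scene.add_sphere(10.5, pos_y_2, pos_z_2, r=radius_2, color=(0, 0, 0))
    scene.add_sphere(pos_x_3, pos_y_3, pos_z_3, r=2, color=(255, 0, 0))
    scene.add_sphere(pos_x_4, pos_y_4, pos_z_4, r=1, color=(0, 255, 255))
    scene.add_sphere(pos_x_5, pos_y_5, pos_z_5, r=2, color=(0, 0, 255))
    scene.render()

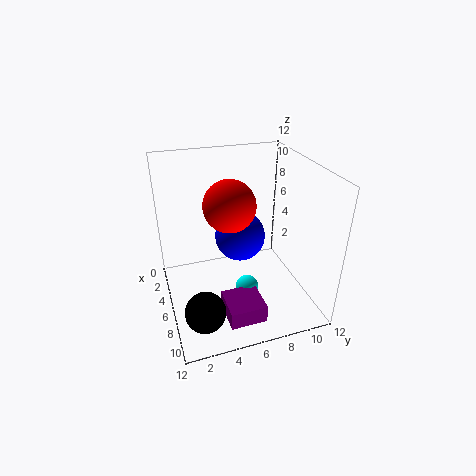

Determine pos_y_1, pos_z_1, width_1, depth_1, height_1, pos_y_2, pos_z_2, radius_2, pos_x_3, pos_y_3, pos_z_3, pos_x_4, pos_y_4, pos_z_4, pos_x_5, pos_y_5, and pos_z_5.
pos_y_1 = 4, pos_z_1 = 0.5, width_1 = 3, depth_1 = 3, height_1 = 1.5, pos_y_2 = 2, pos_z_2 = 3, radius_2 = 1.5, pos_x_3 = 7, pos_y_3 = 5, pos_z_3 = 9.5, pos_x_4 = 7, pos_y_4 = 6.5, pos_z_4 = 1.5, pos_x_5 = 6.5, pos_y_5 = 6, pos_z_5 = 6.5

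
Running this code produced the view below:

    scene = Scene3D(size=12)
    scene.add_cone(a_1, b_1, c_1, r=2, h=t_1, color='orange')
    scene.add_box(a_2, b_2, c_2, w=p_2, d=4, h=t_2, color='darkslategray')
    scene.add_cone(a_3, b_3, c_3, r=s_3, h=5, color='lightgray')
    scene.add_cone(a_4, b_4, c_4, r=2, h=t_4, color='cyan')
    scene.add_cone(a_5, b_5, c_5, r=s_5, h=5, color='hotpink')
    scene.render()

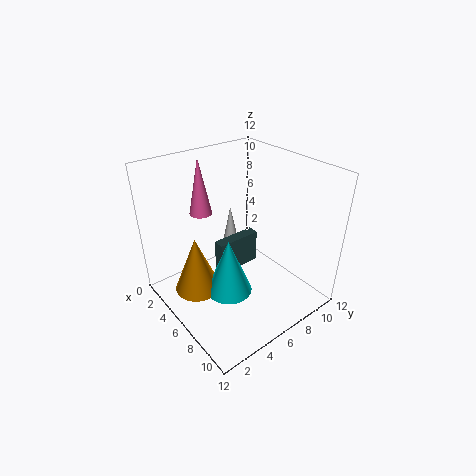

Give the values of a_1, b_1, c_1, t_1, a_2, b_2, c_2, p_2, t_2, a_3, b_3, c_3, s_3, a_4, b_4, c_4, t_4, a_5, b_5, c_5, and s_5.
a_1 = 4
b_1 = 3
c_1 = 1
t_1 = 5
a_2 = 4
b_2 = 5
c_2 = 2
p_2 = 1
t_2 = 3
a_3 = 1
b_3 = 9
c_3 = 1
s_3 = 1
a_4 = 6
b_4 = 5
c_4 = 1
t_4 = 5
a_5 = 2
b_5 = 5
c_5 = 7
s_5 = 1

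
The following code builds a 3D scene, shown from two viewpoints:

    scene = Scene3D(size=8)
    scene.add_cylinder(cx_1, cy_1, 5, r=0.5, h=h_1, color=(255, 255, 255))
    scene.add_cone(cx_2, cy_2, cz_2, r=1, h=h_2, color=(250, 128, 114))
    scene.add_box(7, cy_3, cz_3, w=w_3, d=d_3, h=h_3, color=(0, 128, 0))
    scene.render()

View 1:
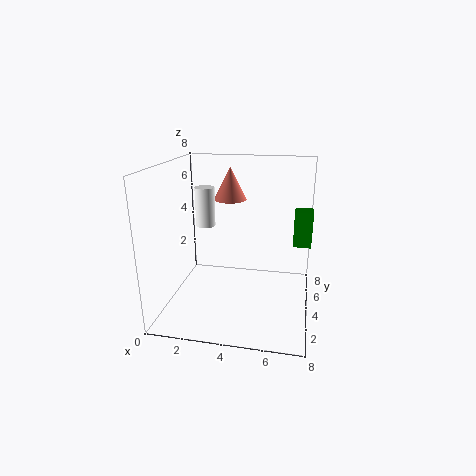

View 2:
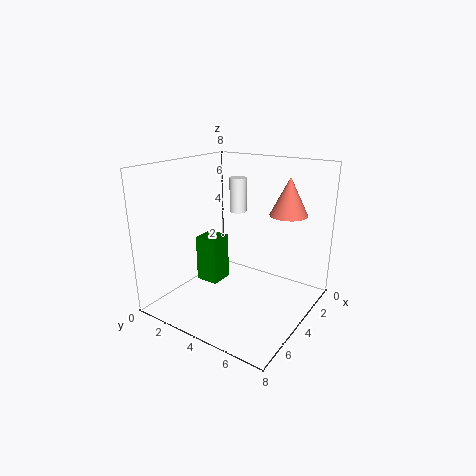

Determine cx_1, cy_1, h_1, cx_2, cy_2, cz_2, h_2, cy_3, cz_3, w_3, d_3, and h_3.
cx_1 = 2.5
cy_1 = 3
h_1 = 2
cx_2 = 3
cy_2 = 6.5
cz_2 = 5.5
h_2 = 2
cy_3 = 4.5
cz_3 = 3.5
w_3 = 1
d_3 = 1
h_3 = 2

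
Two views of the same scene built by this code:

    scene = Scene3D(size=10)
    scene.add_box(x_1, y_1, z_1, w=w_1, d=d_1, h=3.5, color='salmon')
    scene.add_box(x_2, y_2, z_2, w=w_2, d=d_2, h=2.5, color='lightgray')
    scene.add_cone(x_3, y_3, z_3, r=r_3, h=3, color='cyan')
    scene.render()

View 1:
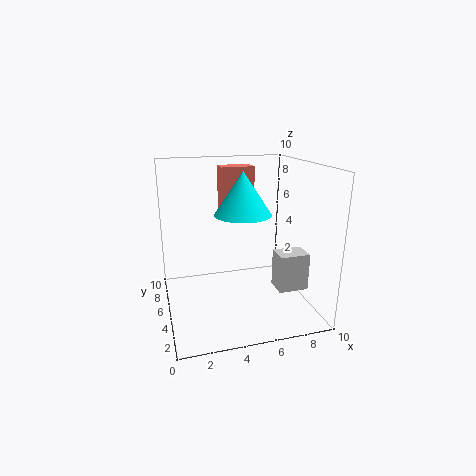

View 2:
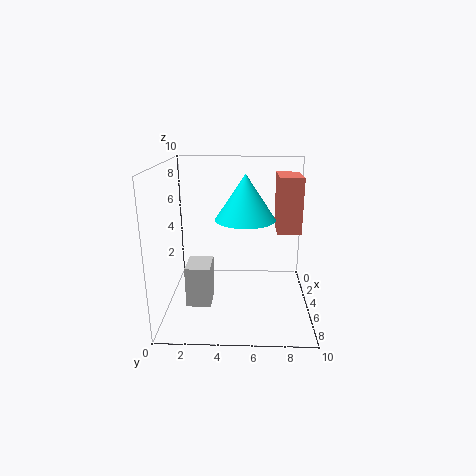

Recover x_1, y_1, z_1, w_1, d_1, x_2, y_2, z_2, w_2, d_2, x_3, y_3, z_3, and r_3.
x_1 = 4.5, y_1 = 7.5, z_1 = 6, w_1 = 2.5, d_1 = 1.5, x_2 = 7, y_2 = 2, z_2 = 2, w_2 = 2, d_2 = 1.5, x_3 = 5.5, y_3 = 5.5, z_3 = 6.5, r_3 = 2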